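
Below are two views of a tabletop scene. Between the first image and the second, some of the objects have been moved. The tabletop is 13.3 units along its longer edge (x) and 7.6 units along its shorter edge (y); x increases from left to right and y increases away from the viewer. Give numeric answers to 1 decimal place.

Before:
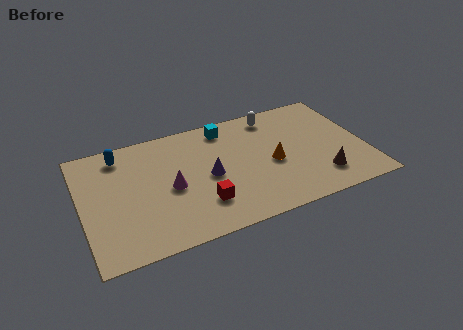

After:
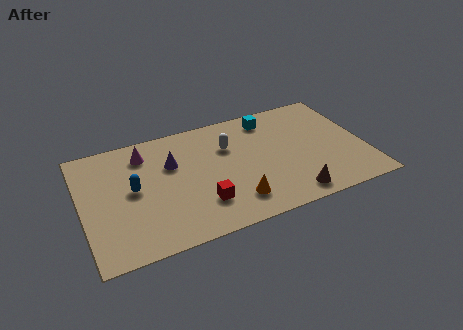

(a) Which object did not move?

the red cube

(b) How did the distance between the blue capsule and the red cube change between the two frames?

-2.0

They were about 5.6 units apart before and 3.6 after — 2.0 units closer together.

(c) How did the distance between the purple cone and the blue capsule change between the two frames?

-2.7

The distance was about 4.8 in the first image and 2.1 in the second, so they moved 2.7 units closer together.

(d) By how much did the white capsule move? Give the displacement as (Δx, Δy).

(-2.3, -1.3)

From the two frames, the white capsule sits at roughly (9.3, 6.5) before and (7.0, 5.2) after.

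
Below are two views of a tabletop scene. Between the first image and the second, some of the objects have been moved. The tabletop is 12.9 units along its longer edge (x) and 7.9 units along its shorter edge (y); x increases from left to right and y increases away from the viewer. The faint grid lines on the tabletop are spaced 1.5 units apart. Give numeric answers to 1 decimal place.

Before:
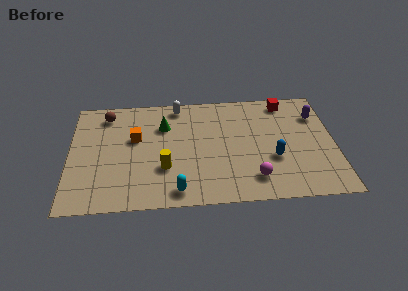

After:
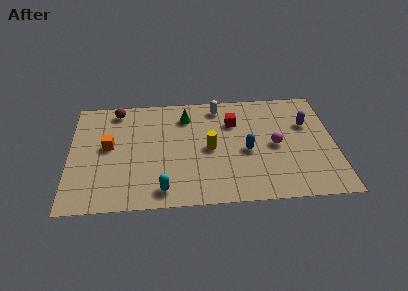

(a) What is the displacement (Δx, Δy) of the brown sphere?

(0.5, 0.3)

From the two frames, the brown sphere sits at roughly (1.8, 6.6) before and (2.3, 6.9) after.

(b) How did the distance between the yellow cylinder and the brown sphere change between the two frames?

+0.6

Before: roughly 4.9 units apart; after: 5.5. That's 0.6 units further apart.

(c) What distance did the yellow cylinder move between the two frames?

2.5

From (4.6, 2.6) to (6.8, 3.8), the yellow cylinder covered √(2.2² + 1.2²) ≈ 2.5 units.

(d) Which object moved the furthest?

the red cube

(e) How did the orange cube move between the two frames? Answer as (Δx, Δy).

(-1.3, -0.5)

From the two frames, the orange cube sits at roughly (3.2, 4.8) before and (1.9, 4.3) after.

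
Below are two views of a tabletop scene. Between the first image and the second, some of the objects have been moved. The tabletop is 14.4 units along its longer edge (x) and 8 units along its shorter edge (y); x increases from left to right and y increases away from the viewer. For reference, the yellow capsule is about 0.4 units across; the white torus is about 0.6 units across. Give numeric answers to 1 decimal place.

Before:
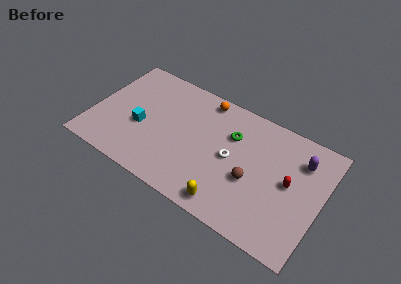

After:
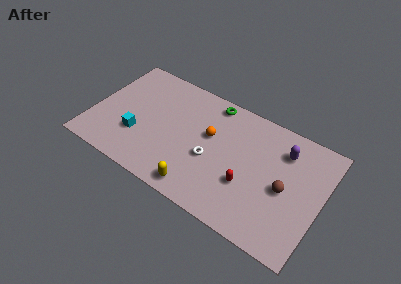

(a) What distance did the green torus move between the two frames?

2.2

The green torus moved from about (8.6, 5.5) to (7.1, 7.1), a distance of √(1.5² + 1.6²) ≈ 2.2.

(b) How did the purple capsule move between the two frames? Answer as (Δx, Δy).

(-1.1, 0.1)

From the two frames, the purple capsule sits at roughly (12.9, 6.0) before and (11.8, 6.1) after.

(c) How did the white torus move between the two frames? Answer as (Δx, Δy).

(-1.2, -0.7)

From the two frames, the white torus sits at roughly (8.8, 4.0) before and (7.6, 3.3) after.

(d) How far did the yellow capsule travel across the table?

1.9

The yellow capsule was near (9.1, 1.0) before and (7.2, 1.0) after, so it travelled √(1.9² + 0.0²) ≈ 1.9 units.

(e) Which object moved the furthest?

the red capsule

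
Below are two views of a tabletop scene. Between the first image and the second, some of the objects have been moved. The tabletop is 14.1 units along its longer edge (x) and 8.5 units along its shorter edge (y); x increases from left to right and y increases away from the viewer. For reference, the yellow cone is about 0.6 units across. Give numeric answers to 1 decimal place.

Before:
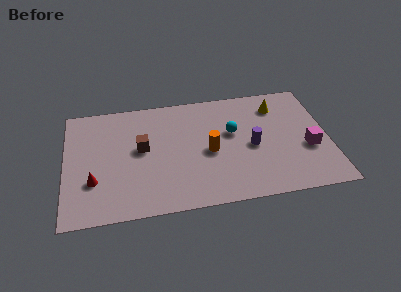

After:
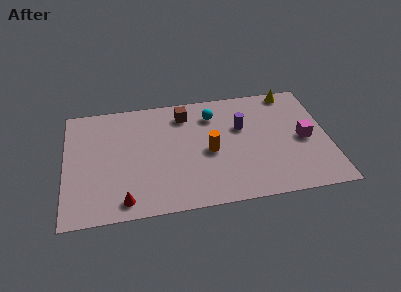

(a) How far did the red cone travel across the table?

2.3

From (1.5, 2.7) to (3.1, 1.1), the red cone covered √(1.6² + 1.6²) ≈ 2.3 units.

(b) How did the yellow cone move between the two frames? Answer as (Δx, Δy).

(0.8, 1.0)

From the two frames, the yellow cone sits at roughly (11.5, 6.7) before and (12.3, 7.7) after.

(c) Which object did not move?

the orange cylinder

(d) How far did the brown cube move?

3.3

From (4.1, 4.7) to (6.5, 6.9), the brown cube covered √(2.4² + 2.2²) ≈ 3.3 units.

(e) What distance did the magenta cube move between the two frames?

0.7

From (13.0, 3.3) to (12.8, 4.0), the magenta cube covered √(0.2² + 0.7²) ≈ 0.7 units.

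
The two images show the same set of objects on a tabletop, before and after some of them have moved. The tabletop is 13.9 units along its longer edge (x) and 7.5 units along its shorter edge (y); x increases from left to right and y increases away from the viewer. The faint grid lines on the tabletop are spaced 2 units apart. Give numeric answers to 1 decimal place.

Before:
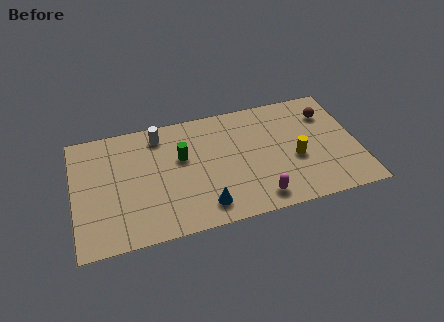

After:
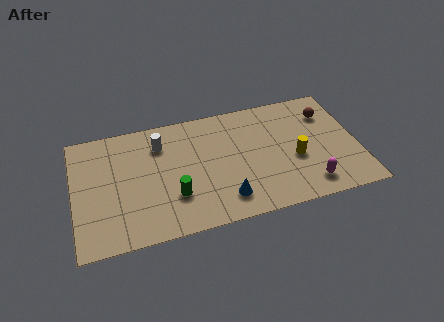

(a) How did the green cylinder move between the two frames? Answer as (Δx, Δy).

(-0.5, -2.3)

From the two frames, the green cylinder sits at roughly (5.3, 4.6) before and (4.8, 2.3) after.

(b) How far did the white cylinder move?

0.6

The white cylinder was near (4.3, 6.3) before and (4.3, 5.7) after, so it travelled √(0.0² + 0.6²) ≈ 0.6 units.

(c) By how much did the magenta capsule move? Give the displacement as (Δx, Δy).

(2.5, 0.2)

From the two frames, the magenta capsule sits at roughly (8.8, 1.1) before and (11.3, 1.3) after.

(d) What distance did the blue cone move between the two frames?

1.0

The blue cone moved from about (6.2, 1.3) to (7.2, 1.5), a distance of √(1.0² + 0.2²) ≈ 1.0.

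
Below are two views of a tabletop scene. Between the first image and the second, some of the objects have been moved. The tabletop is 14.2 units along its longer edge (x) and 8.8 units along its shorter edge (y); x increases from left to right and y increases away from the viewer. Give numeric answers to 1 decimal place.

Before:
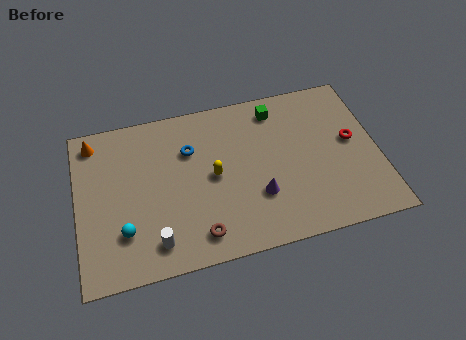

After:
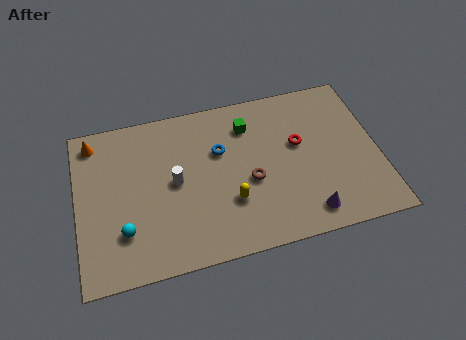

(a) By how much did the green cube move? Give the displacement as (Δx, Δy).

(-1.4, -0.6)

The green cube started near (9.6, 7.4) and ended near (8.2, 6.8).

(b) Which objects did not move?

the orange cone and the cyan sphere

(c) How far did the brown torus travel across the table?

3.5

The brown torus was near (5.5, 1.4) before and (8.1, 3.7) after, so it travelled √(2.6² + 2.3²) ≈ 3.5 units.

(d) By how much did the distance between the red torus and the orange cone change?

-2.5

Before: roughly 12.4 units apart; after: 9.9. That's 2.5 units closer together.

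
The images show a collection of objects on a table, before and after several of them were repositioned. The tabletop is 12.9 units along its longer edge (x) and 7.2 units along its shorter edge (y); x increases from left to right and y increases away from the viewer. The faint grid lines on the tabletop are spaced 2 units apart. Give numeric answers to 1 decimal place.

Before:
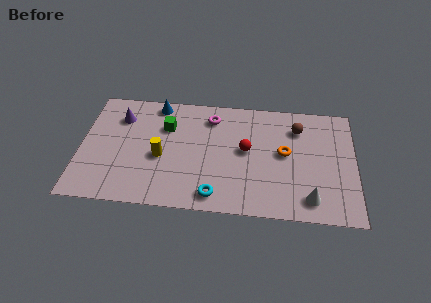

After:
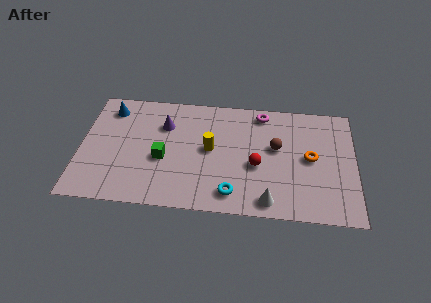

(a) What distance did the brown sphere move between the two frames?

1.6

The brown sphere was near (10.2, 5.5) before and (9.2, 4.2) after, so it travelled √(1.0² + 1.3²) ≈ 1.6 units.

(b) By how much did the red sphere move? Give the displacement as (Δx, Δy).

(0.5, -0.9)

From the two frames, the red sphere sits at roughly (7.8, 3.9) before and (8.3, 3.0) after.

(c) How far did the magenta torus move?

2.5

The magenta torus moved from about (6.1, 5.8) to (8.5, 6.3), a distance of √(2.4² + 0.5²) ≈ 2.5.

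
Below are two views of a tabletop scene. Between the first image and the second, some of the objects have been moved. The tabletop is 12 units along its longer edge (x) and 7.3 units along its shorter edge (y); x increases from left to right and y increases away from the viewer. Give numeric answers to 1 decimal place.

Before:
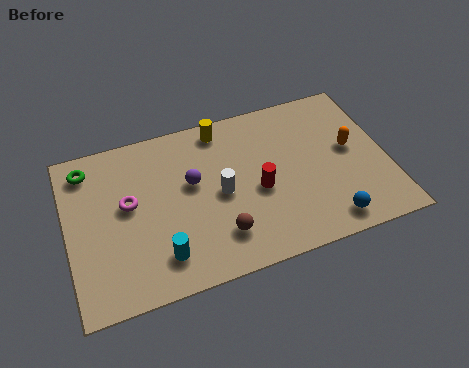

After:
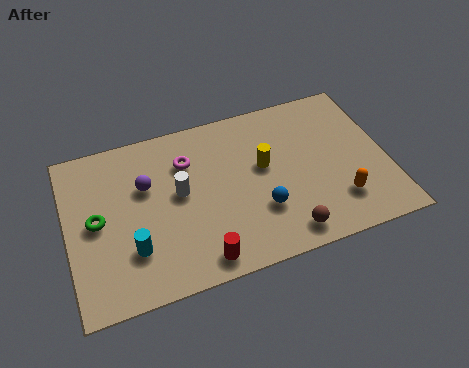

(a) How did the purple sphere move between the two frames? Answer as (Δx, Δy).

(-1.7, 0.4)

From the two frames, the purple sphere sits at roughly (4.7, 4.3) before and (3.0, 4.7) after.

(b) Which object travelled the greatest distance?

the red cylinder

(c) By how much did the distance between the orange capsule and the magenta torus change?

-2.0

The distance was about 8.4 in the first image and 6.4 in the second, so they moved 2.0 units closer together.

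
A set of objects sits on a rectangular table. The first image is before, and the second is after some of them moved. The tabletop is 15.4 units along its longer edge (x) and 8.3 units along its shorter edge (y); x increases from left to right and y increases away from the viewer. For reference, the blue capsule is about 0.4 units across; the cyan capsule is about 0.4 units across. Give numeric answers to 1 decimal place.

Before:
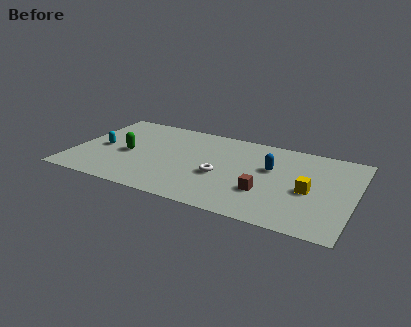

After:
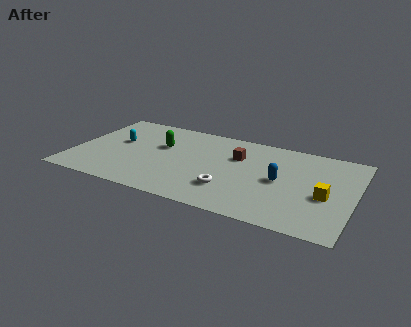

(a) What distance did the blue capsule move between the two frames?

1.2

The blue capsule was near (10.8, 5.1) before and (11.4, 4.1) after, so it travelled √(0.6² + 1.0²) ≈ 1.2 units.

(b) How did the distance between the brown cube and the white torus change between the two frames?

+0.7

They were about 2.6 units apart before and 3.3 after — 0.7 units further apart.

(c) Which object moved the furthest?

the brown cube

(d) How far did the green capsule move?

2.2

The green capsule moved from about (3.0, 3.8) to (4.7, 5.2), a distance of √(1.7² + 1.4²) ≈ 2.2.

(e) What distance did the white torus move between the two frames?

1.3

The white torus moved from about (8.2, 3.4) to (8.8, 2.3), a distance of √(0.6² + 1.1²) ≈ 1.3.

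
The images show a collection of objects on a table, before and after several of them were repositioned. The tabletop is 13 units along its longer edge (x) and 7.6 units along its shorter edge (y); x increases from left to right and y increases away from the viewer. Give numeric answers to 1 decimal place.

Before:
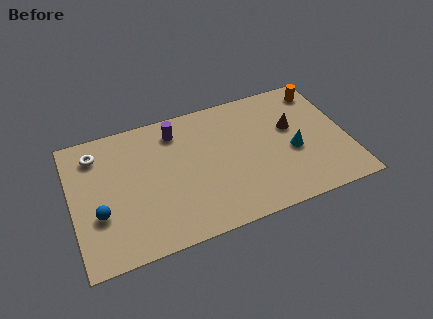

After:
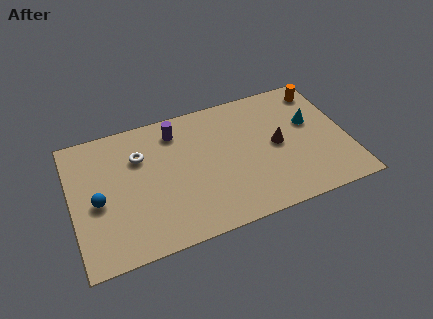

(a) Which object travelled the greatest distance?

the white torus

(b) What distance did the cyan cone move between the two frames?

1.7

The cyan cone moved from about (10.4, 3.2) to (11.4, 4.6), a distance of √(1.0² + 1.4²) ≈ 1.7.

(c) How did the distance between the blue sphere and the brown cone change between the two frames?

-1.0

The distance was about 9.5 in the first image and 8.5 in the second, so they moved 1.0 units closer together.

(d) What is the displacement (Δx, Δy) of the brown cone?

(-0.8, -0.8)

The brown cone was at about (10.5, 4.6) and moved to about (9.7, 3.8).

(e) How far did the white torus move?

2.2

The white torus moved from about (1.3, 6.1) to (3.3, 5.3), a distance of √(2.0² + 0.8²) ≈ 2.2.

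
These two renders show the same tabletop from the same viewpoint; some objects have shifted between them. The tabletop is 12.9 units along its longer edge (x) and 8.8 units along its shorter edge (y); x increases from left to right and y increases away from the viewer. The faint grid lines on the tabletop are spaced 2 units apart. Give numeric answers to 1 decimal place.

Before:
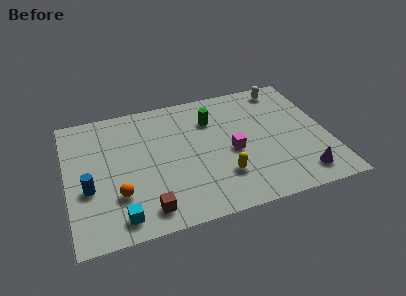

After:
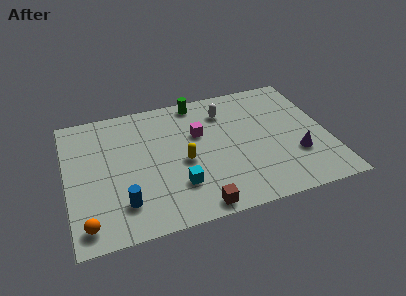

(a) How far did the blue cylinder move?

2.1

The blue cylinder moved from about (1.0, 3.4) to (2.6, 2.0), a distance of √(1.6² + 1.4²) ≈ 2.1.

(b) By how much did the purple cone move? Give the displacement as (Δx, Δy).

(-0.1, 1.4)

The purple cone started near (11.3, 1.4) and ended near (11.2, 2.8).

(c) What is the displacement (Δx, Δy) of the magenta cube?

(-1.5, 1.7)

From the two frames, the magenta cube sits at roughly (8.1, 3.9) before and (6.6, 5.6) after.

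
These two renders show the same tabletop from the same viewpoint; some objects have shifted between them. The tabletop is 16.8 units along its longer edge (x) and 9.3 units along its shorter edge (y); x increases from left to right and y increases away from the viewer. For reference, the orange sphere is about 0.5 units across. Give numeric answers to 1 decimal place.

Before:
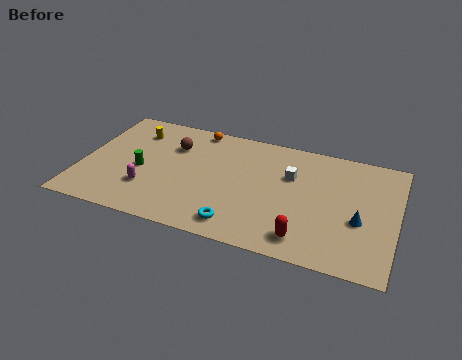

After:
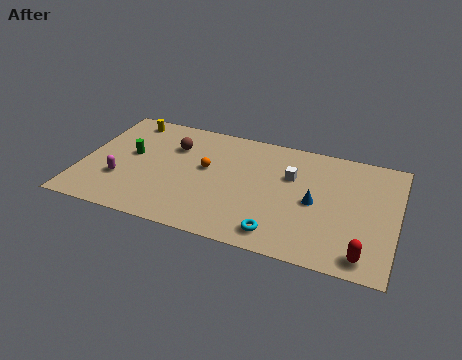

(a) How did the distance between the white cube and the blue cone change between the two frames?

-2.3

Before: roughly 4.5 units apart; after: 2.2. That's 2.3 units closer together.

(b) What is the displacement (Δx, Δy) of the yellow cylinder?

(-0.5, 0.9)

From the two frames, the yellow cylinder sits at roughly (2.5, 7.2) before and (2.0, 8.1) after.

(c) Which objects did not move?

the white cube and the brown sphere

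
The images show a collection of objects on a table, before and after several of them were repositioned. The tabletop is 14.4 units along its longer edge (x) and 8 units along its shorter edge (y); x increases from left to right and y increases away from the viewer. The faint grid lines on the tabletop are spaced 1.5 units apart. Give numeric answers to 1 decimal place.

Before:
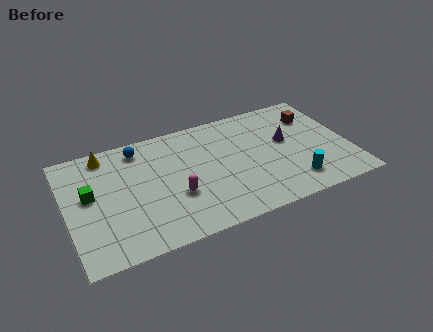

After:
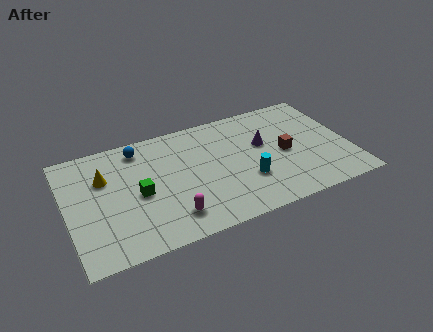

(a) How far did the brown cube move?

2.8

The brown cube moved from about (12.9, 5.9) to (11.1, 3.8), a distance of √(1.8² + 2.1²) ≈ 2.8.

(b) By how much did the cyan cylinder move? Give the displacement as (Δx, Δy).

(-2.3, 1.0)

From the two frames, the cyan cylinder sits at roughly (11.3, 1.6) before and (9.0, 2.6) after.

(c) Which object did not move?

the blue sphere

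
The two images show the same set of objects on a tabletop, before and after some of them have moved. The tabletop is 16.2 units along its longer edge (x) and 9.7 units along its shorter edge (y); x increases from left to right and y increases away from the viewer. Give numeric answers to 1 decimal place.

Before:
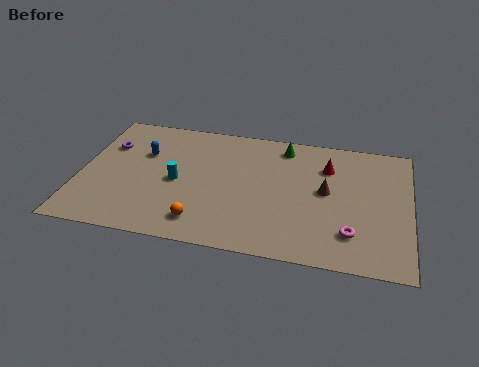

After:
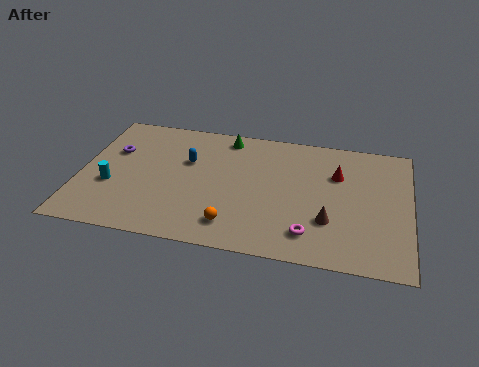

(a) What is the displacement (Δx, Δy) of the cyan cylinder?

(-3.2, -0.9)

The cyan cylinder started near (4.8, 4.5) and ended near (1.6, 3.6).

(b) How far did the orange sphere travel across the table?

1.5

The orange sphere was near (6.2, 1.7) before and (7.7, 1.8) after, so it travelled √(1.5² + 0.1²) ≈ 1.5 units.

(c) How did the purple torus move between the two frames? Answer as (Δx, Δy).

(0.3, -0.4)

The purple torus was at about (1.2, 6.7) and moved to about (1.5, 6.3).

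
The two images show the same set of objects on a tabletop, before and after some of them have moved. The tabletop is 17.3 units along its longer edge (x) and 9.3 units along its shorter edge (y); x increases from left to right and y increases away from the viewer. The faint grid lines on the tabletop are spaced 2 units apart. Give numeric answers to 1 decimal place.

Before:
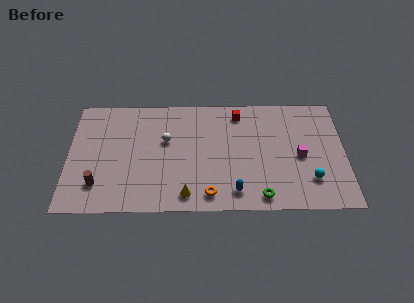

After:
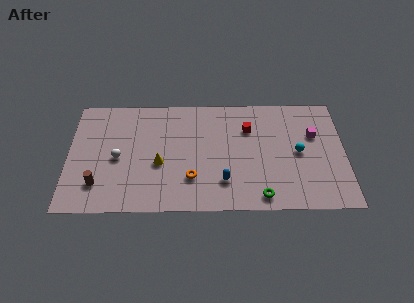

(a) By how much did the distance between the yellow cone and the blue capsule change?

+1.3

Before: roughly 3.0 units apart; after: 4.3. That's 1.3 units further apart.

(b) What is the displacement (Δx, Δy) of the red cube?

(0.6, -1.3)

From the two frames, the red cube sits at roughly (10.7, 7.9) before and (11.3, 6.6) after.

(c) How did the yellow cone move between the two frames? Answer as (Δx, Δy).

(-1.7, 2.5)

The yellow cone was at about (7.4, 1.3) and moved to about (5.7, 3.8).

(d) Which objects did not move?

the brown cylinder and the green torus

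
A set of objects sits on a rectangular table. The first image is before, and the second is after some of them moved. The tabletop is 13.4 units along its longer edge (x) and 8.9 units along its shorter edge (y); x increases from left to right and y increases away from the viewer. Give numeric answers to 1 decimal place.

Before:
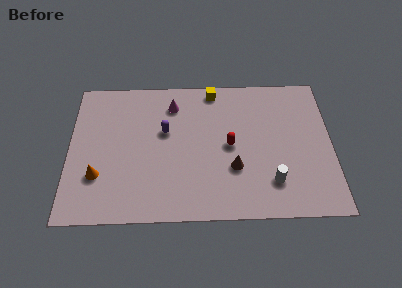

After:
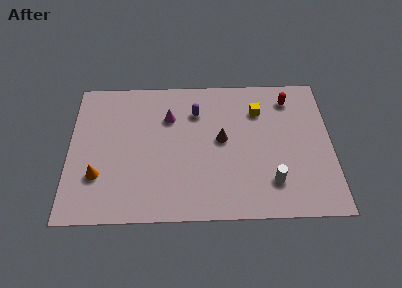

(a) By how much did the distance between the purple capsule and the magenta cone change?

-0.3

They were about 1.7 units apart before and 1.4 after — 0.3 units closer together.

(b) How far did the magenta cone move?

0.8

The magenta cone moved from about (5.3, 7.1) to (5.1, 6.3), a distance of √(0.2² + 0.8²) ≈ 0.8.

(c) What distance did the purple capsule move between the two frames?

2.0

The purple capsule was near (4.9, 5.4) before and (6.5, 6.6) after, so it travelled √(1.6² + 1.2²) ≈ 2.0 units.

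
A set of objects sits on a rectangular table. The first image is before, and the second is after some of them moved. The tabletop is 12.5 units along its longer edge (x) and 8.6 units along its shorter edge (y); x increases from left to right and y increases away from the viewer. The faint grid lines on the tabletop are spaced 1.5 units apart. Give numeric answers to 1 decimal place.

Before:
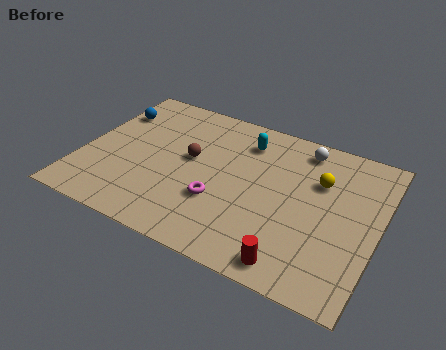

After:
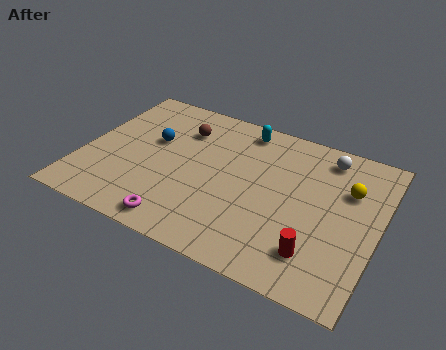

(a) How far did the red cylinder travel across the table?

1.2

The red cylinder was near (9.4, 1.0) before and (10.2, 1.9) after, so it travelled √(0.8² + 0.9²) ≈ 1.2 units.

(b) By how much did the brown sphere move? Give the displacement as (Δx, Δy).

(-0.6, 1.6)

The brown sphere started near (4.5, 4.8) and ended near (3.9, 6.4).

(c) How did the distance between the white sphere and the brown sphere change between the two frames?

+1.0

The distance was about 5.2 in the first image and 6.2 in the second, so they moved 1.0 units further apart.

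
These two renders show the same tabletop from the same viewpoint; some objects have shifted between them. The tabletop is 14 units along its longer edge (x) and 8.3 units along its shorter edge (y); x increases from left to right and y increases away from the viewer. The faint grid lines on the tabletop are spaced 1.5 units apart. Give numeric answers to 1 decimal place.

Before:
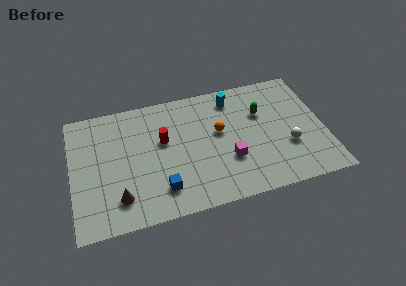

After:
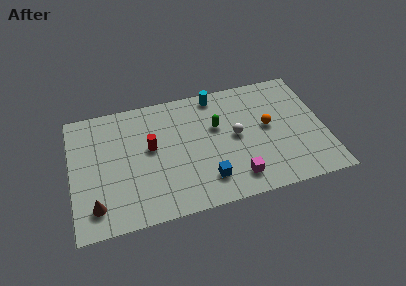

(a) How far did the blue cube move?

2.5

From (4.8, 1.8) to (7.3, 1.8), the blue cube covered √(2.5² + 0.0²) ≈ 2.5 units.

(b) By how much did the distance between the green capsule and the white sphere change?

-1.6

Before: roughly 2.9 units apart; after: 1.3. That's 1.6 units closer together.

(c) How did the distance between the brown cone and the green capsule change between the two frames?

-1.1

The distance was about 8.9 in the first image and 7.8 in the second, so they moved 1.1 units closer together.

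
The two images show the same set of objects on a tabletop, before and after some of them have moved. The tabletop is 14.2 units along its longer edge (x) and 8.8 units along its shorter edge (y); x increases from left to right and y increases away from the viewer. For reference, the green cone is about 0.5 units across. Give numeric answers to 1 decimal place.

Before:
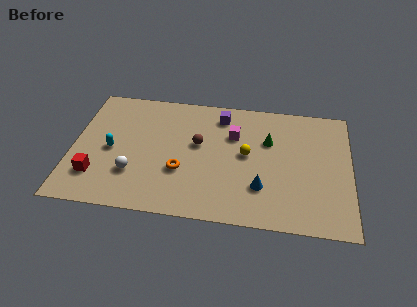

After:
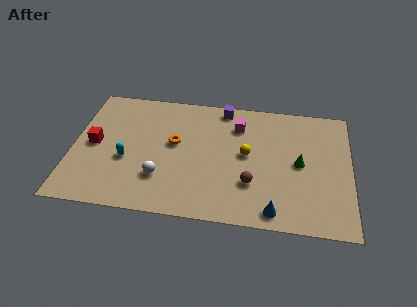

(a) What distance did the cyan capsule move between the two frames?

1.0

From (2.0, 4.1) to (2.8, 3.5), the cyan capsule covered √(0.8² + 0.6²) ≈ 1.0 units.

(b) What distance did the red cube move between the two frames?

2.2

From (1.3, 2.2) to (1.1, 4.4), the red cube covered √(0.2² + 2.2²) ≈ 2.2 units.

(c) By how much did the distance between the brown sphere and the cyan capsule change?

+1.9

Before: roughly 4.5 units apart; after: 6.4. That's 1.9 units further apart.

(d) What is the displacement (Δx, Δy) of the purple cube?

(0.1, 0.6)

The purple cube started near (7.5, 7.3) and ended near (7.6, 7.9).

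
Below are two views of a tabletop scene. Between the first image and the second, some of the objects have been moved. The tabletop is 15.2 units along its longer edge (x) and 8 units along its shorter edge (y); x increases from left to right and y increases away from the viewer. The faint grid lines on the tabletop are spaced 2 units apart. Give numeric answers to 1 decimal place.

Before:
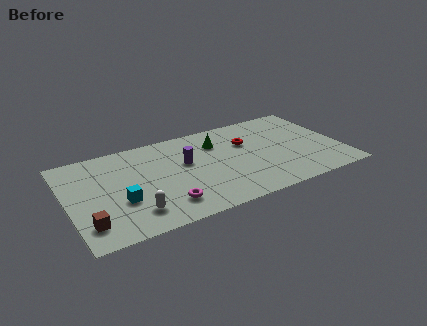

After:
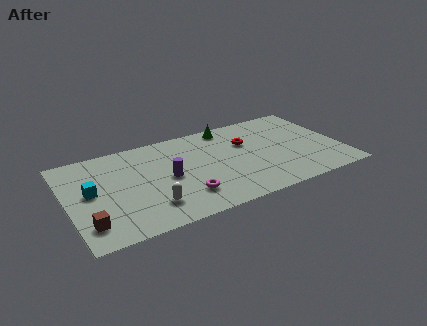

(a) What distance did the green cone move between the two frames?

1.4

From (8.5, 5.9) to (9.3, 7.1), the green cone covered √(0.8² + 1.2²) ≈ 1.4 units.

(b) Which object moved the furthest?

the cyan cube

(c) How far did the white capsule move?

0.9

The white capsule was near (3.4, 1.7) before and (4.3, 1.9) after, so it travelled √(0.9² + 0.2²) ≈ 0.9 units.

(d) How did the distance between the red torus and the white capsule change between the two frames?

-0.9

They were about 7.6 units apart before and 6.7 after — 0.9 units closer together.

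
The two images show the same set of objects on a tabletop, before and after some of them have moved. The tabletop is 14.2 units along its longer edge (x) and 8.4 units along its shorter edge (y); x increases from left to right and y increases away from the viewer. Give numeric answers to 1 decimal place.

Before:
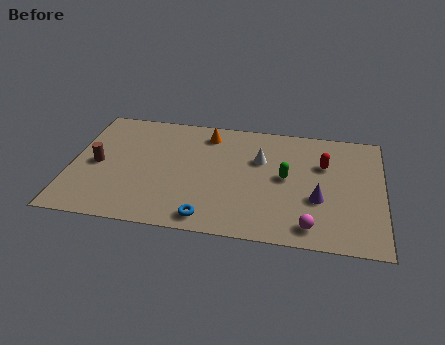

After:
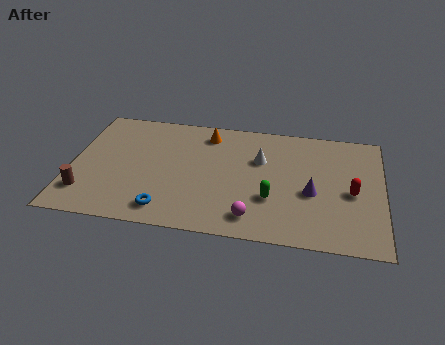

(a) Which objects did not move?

the white cone and the orange cone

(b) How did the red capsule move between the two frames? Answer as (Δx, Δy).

(1.3, -1.8)

The red capsule started near (11.5, 5.6) and ended near (12.8, 3.8).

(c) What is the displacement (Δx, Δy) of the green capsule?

(-0.6, -1.6)

The green capsule started near (9.8, 4.4) and ended near (9.2, 2.8).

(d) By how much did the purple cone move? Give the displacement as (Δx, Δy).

(-0.3, 0.4)

The purple cone started near (11.3, 3.1) and ended near (11.0, 3.5).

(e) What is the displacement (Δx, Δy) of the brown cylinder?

(-0.4, -2.1)

The brown cylinder started near (1.2, 4.0) and ended near (0.8, 1.9).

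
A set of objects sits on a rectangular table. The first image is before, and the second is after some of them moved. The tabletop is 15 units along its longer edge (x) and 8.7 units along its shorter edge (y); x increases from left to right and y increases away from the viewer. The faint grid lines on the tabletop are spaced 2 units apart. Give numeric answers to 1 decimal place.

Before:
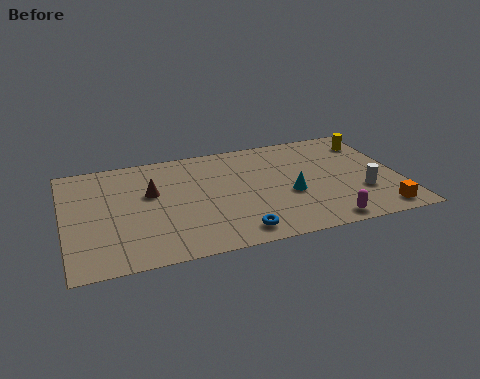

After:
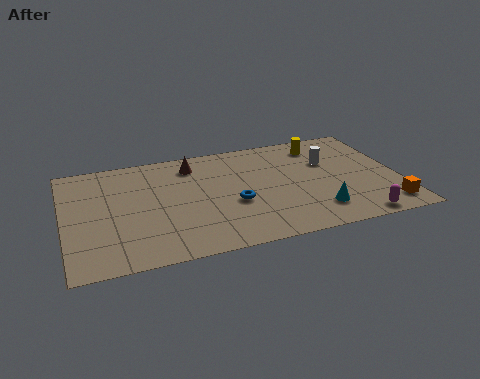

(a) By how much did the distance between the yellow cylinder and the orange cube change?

+0.5

They were about 5.8 units apart before and 6.3 after — 0.5 units further apart.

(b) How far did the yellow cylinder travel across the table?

2.3

The yellow cylinder moved from about (14.1, 6.9) to (11.8, 7.2), a distance of √(2.3² + 0.3²) ≈ 2.3.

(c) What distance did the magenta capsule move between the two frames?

1.5

From (11.3, 0.9) to (12.8, 0.8), the magenta capsule covered √(1.5² + 0.1²) ≈ 1.5 units.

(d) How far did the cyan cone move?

1.9

From (10.0, 3.5) to (11.1, 1.9), the cyan cone covered √(1.1² + 1.6²) ≈ 1.9 units.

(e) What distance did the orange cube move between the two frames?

0.5

The orange cube moved from about (13.8, 1.1) to (14.2, 1.4), a distance of √(0.4² + 0.3²) ≈ 0.5.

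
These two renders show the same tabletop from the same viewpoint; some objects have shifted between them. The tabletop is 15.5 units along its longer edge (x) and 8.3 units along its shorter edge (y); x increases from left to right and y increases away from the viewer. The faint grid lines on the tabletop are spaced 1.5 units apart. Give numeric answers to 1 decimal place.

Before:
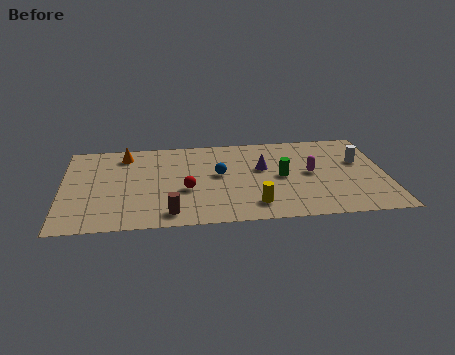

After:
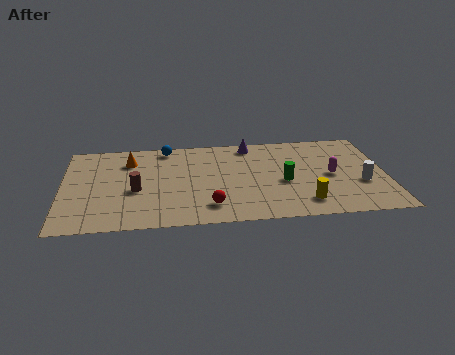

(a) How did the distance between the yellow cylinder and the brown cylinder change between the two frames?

+4.2

The distance was about 4.0 in the first image and 8.2 in the second, so they moved 4.2 units further apart.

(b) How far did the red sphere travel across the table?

1.9

The red sphere was near (5.9, 3.3) before and (7.0, 1.7) after, so it travelled √(1.1² + 1.6²) ≈ 1.9 units.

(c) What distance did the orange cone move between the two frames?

0.6

The orange cone was near (3.0, 6.9) before and (3.2, 6.3) after, so it travelled √(0.2² + 0.6²) ≈ 0.6 units.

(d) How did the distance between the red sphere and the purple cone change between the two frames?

+1.9

They were about 4.1 units apart before and 6.0 after — 1.9 units further apart.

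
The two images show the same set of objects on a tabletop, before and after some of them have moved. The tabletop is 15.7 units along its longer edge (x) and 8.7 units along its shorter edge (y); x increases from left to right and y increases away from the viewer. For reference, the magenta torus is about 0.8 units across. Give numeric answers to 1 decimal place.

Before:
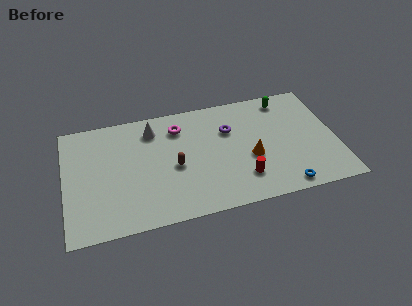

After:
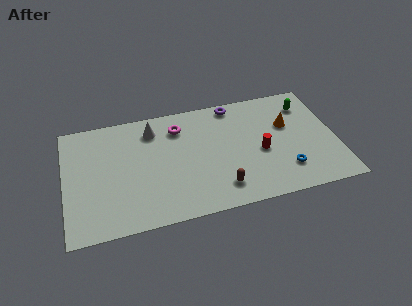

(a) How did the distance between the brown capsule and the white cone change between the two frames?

+3.1

Before: roughly 3.3 units apart; after: 6.4. That's 3.1 units further apart.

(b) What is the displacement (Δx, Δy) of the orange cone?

(2.3, 2.0)

The orange cone started near (10.7, 3.5) and ended near (13.0, 5.5).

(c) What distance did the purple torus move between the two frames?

1.9

From (9.6, 5.9) to (10.0, 7.8), the purple torus covered √(0.4² + 1.9²) ≈ 1.9 units.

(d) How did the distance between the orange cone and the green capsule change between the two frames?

-2.8

Before: roughly 4.6 units apart; after: 1.8. That's 2.8 units closer together.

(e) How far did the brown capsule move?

3.3

The brown capsule moved from about (6.3, 3.9) to (8.8, 1.7), a distance of √(2.5² + 2.2²) ≈ 3.3.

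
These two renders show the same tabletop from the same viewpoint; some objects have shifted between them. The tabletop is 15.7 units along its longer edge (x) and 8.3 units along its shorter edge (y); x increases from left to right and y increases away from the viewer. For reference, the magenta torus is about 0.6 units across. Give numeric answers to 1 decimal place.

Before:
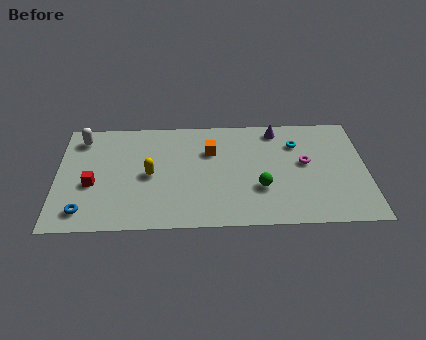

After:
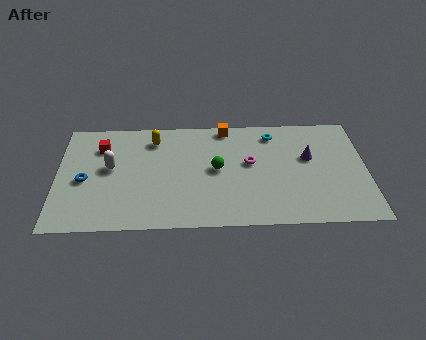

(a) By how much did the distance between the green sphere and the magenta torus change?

-1.2

They were about 2.9 units apart before and 1.7 after — 1.2 units closer together.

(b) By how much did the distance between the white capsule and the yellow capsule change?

-1.5

They were about 4.5 units apart before and 3.0 after — 1.5 units closer together.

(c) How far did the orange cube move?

2.0

The orange cube was near (7.8, 5.7) before and (8.6, 7.5) after, so it travelled √(0.8² + 1.8²) ≈ 2.0 units.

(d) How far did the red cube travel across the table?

2.8

From (1.8, 3.4) to (2.2, 6.2), the red cube covered √(0.4² + 2.8²) ≈ 2.8 units.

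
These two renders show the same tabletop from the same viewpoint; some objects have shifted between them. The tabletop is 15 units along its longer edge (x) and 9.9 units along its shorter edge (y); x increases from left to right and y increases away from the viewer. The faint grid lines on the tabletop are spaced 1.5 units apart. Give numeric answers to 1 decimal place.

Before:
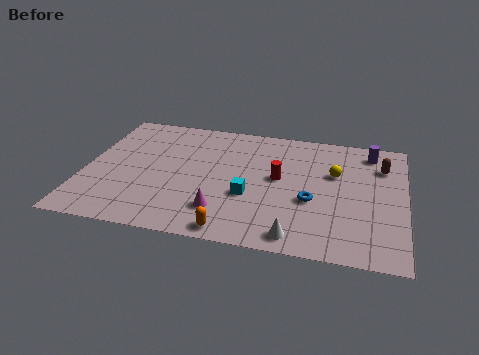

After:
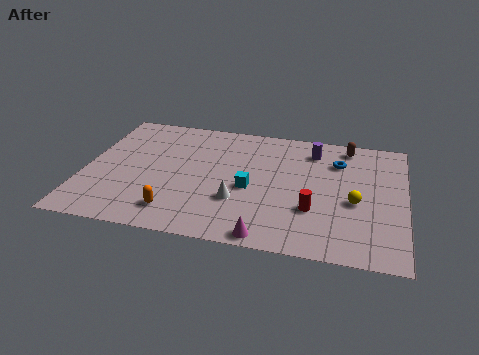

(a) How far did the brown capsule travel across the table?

2.2

The brown capsule moved from about (13.9, 7.3) to (12.2, 8.7), a distance of √(1.7² + 1.4²) ≈ 2.2.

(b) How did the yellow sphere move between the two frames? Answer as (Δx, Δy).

(1.0, -2.1)

From the two frames, the yellow sphere sits at roughly (11.7, 6.3) before and (12.7, 4.2) after.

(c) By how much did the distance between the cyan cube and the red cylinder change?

+1.1

Before: roughly 2.1 units apart; after: 3.2. That's 1.1 units further apart.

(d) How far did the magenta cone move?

2.7

The magenta cone was near (6.6, 2.3) before and (8.8, 0.8) after, so it travelled √(2.2² + 1.5²) ≈ 2.7 units.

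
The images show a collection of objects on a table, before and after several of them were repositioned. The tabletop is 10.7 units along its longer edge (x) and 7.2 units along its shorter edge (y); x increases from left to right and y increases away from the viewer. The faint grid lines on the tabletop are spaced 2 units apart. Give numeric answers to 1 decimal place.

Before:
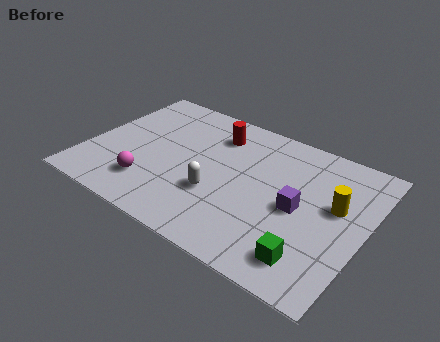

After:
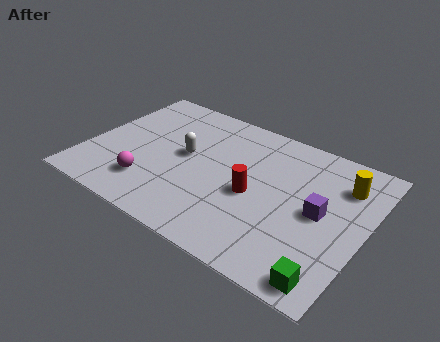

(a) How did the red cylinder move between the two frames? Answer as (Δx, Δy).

(1.9, -2.4)

From the two frames, the red cylinder sits at roughly (4.6, 5.6) before and (6.5, 3.2) after.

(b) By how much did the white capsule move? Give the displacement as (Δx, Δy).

(-1.5, 1.4)

The white capsule started near (5.2, 2.5) and ended near (3.7, 3.9).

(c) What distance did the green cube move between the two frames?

0.9

From (9.0, 1.3) to (9.8, 0.8), the green cube covered √(0.8² + 0.5²) ≈ 0.9 units.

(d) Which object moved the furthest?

the red cylinder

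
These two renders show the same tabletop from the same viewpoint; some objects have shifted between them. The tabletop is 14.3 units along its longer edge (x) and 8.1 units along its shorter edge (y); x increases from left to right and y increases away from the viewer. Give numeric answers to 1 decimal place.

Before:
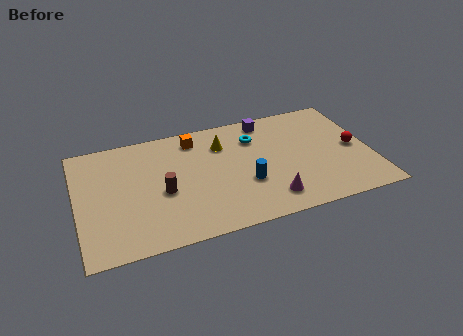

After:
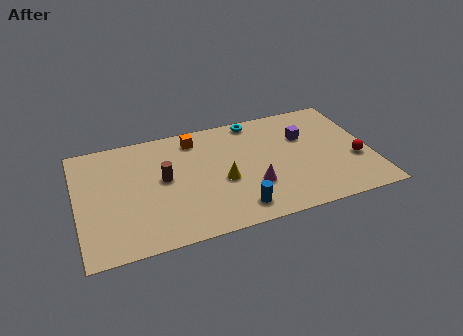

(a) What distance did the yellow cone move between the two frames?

2.6

From (7.2, 6.0) to (7.0, 3.4), the yellow cone covered √(0.2² + 2.6²) ≈ 2.6 units.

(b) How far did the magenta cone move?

1.3

The magenta cone was near (9.1, 1.5) before and (8.4, 2.6) after, so it travelled √(0.7² + 1.1²) ≈ 1.3 units.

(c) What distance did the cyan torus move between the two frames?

1.3

The cyan torus moved from about (8.8, 6.0) to (8.9, 7.3), a distance of √(0.1² + 1.3²) ≈ 1.3.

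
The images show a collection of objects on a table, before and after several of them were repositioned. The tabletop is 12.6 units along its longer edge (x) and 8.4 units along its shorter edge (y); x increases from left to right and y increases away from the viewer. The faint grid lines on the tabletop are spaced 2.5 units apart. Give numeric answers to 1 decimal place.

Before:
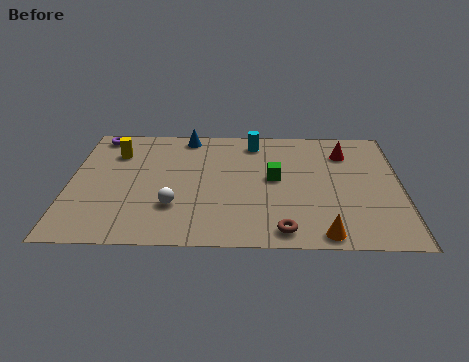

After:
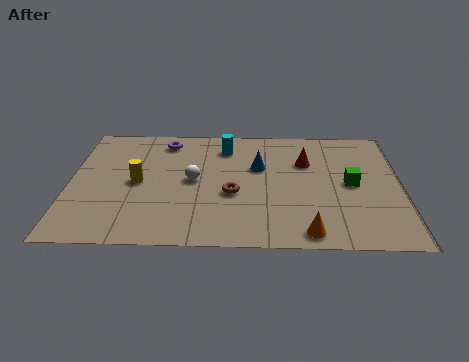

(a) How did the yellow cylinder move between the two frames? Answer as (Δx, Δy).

(0.9, -2.1)

From the two frames, the yellow cylinder sits at roughly (1.7, 6.2) before and (2.6, 4.1) after.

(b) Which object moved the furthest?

the blue cone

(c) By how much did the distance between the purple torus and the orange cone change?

-2.7

Before: roughly 10.9 units apart; after: 8.2. That's 2.7 units closer together.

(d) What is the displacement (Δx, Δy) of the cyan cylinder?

(-1.1, -0.4)

The cyan cylinder started near (7.0, 7.1) and ended near (5.9, 6.7).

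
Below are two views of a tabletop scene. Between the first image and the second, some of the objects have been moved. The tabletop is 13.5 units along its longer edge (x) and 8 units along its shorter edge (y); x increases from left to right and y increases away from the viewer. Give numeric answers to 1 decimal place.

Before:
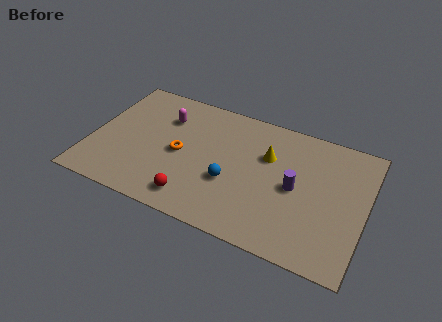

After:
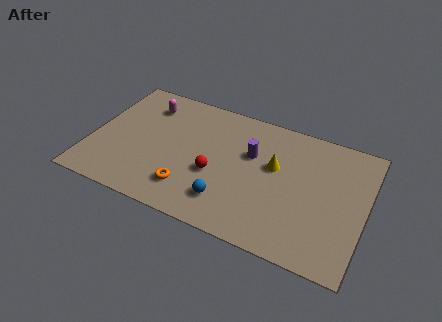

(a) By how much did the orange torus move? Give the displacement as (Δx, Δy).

(0.7, -2.0)

The orange torus was at about (4.4, 3.8) and moved to about (5.1, 1.8).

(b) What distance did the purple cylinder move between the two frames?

2.6

The purple cylinder moved from about (10.1, 3.9) to (7.8, 5.1), a distance of √(2.3² + 1.2²) ≈ 2.6.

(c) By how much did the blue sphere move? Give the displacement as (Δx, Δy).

(0.0, -1.2)

The blue sphere was at about (7.0, 3.0) and moved to about (7.0, 1.8).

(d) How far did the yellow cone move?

0.6

From (8.6, 5.3) to (9.0, 4.8), the yellow cone covered √(0.4² + 0.5²) ≈ 0.6 units.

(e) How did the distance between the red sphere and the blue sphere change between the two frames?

-0.7

Before: roughly 2.3 units apart; after: 1.6. That's 0.7 units closer together.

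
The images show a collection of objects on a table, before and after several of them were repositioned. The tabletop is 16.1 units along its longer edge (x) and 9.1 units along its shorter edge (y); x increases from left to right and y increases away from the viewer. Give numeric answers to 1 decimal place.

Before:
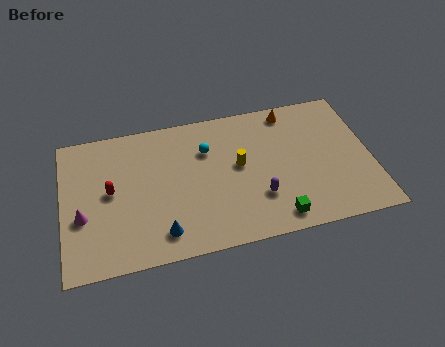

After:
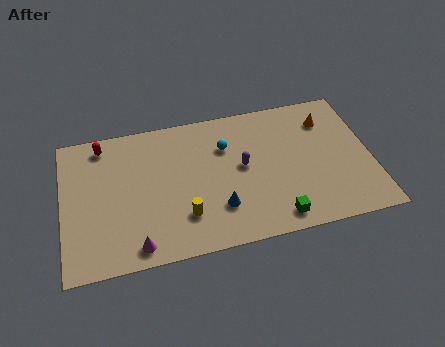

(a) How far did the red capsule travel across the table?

3.1

From (2.5, 4.8) to (2.2, 7.9), the red capsule covered √(0.3² + 3.1²) ≈ 3.1 units.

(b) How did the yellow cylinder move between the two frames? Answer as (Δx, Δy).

(-3.0, -2.6)

From the two frames, the yellow cylinder sits at roughly (9.2, 5.0) before and (6.2, 2.4) after.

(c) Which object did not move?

the green cube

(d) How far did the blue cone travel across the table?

3.1

The blue cone moved from about (5.0, 1.6) to (8.0, 2.5), a distance of √(3.0² + 0.9²) ≈ 3.1.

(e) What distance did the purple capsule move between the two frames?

2.3

The purple capsule moved from about (10.1, 2.7) to (9.4, 4.9), a distance of √(0.7² + 2.2²) ≈ 2.3.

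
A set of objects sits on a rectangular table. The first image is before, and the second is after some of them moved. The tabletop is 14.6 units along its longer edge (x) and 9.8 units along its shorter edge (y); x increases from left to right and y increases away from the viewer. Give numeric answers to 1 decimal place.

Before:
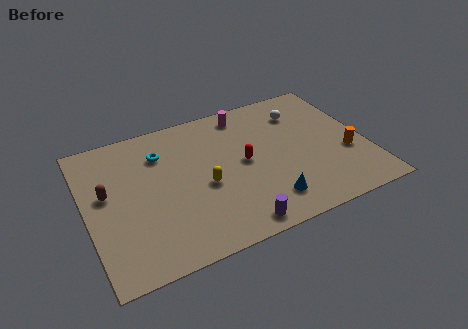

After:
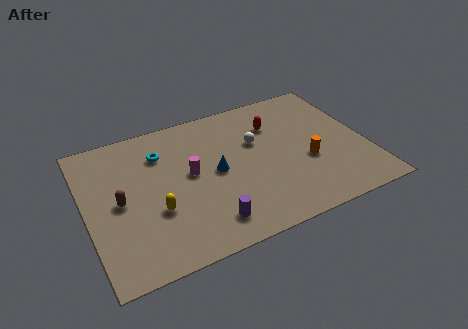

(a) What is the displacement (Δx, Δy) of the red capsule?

(1.9, 2.1)

The red capsule started near (8.2, 5.0) and ended near (10.1, 7.1).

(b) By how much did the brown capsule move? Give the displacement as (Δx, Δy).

(0.6, -0.8)

The brown capsule started near (1.1, 5.6) and ended near (1.7, 4.8).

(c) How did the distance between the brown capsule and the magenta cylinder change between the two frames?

-4.4

Before: roughly 8.1 units apart; after: 3.7. That's 4.4 units closer together.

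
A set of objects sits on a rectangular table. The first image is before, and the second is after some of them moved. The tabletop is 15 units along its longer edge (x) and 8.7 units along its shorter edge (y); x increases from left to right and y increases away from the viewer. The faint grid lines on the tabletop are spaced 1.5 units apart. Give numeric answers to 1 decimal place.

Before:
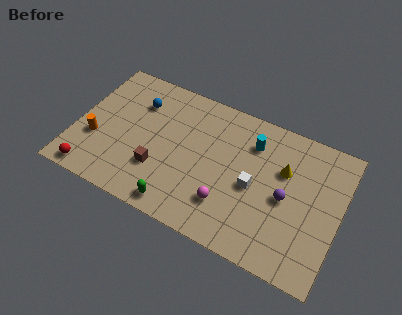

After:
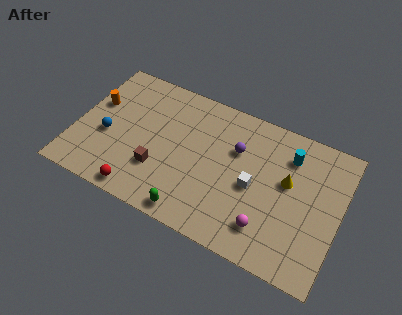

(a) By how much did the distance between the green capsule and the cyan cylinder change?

+0.9

They were about 6.6 units apart before and 7.5 after — 0.9 units further apart.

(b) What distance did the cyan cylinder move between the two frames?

2.1

The cyan cylinder moved from about (9.8, 6.6) to (11.9, 6.7), a distance of √(2.1² + 0.1²) ≈ 2.1.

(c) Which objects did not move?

the white cube and the brown cube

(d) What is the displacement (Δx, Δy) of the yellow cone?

(0.3, -0.6)

The yellow cone was at about (11.7, 5.7) and moved to about (12.0, 5.1).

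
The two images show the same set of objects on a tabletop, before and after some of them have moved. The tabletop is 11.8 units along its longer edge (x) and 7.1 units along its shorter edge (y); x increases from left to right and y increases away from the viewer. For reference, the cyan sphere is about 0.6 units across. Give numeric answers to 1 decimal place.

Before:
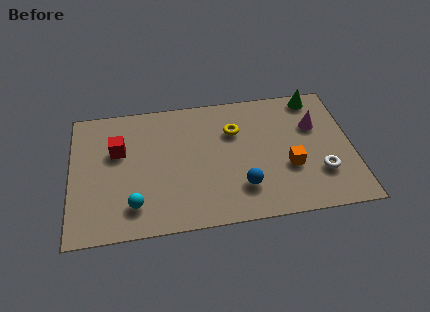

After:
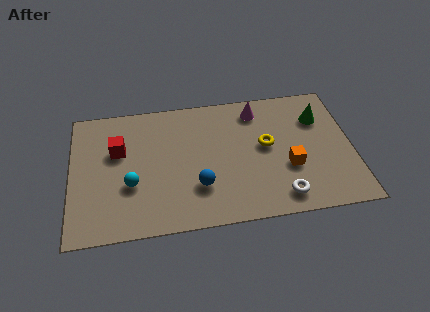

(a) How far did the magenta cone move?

2.7

The magenta cone moved from about (10.3, 4.7) to (7.9, 5.9), a distance of √(2.4² + 1.2²) ≈ 2.7.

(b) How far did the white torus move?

2.0

The white torus was near (10.4, 2.1) before and (8.7, 1.1) after, so it travelled √(1.7² + 1.0²) ≈ 2.0 units.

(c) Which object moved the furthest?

the magenta cone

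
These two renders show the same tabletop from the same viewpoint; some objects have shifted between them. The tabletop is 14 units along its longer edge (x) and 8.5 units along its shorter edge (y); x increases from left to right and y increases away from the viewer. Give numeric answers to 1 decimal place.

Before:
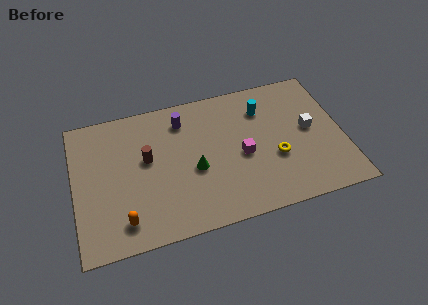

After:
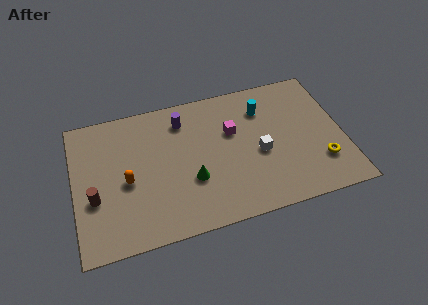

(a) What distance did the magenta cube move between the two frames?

1.6

The magenta cube was near (8.7, 3.8) before and (8.3, 5.4) after, so it travelled √(0.4² + 1.6²) ≈ 1.6 units.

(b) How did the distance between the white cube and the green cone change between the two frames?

-2.5

Before: roughly 6.2 units apart; after: 3.7. That's 2.5 units closer together.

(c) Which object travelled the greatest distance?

the brown cylinder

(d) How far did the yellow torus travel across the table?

2.5

From (10.4, 3.2) to (12.7, 2.3), the yellow torus covered √(2.3² + 0.9²) ≈ 2.5 units.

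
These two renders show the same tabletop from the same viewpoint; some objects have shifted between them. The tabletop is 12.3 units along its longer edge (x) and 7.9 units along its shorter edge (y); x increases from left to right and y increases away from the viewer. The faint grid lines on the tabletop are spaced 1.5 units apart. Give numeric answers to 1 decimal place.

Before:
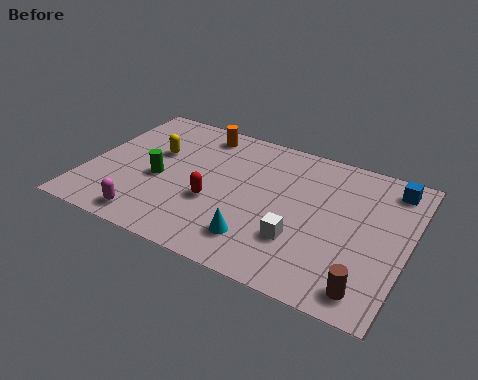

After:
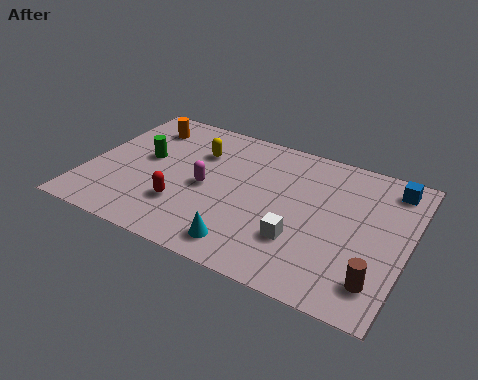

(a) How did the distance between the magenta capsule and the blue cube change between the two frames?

-2.9

The distance was about 10.3 in the first image and 7.4 in the second, so they moved 2.9 units closer together.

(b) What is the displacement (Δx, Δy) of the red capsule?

(-1.1, -0.7)

From the two frames, the red capsule sits at roughly (5.0, 3.0) before and (3.9, 2.3) after.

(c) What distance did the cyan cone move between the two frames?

0.6

From (6.9, 1.7) to (6.5, 1.2), the cyan cone covered √(0.4² + 0.5²) ≈ 0.6 units.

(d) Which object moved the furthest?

the magenta capsule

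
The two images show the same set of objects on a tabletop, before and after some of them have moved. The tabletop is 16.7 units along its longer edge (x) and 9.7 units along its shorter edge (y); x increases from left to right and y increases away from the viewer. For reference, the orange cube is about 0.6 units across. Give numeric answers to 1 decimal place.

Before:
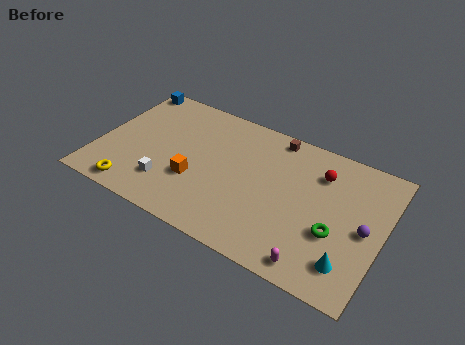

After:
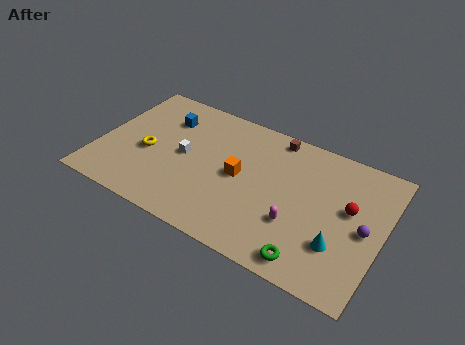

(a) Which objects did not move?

the brown cube and the purple sphere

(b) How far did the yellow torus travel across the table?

3.1

The yellow torus moved from about (2.6, 1.1) to (2.9, 4.2), a distance of √(0.3² + 3.1²) ≈ 3.1.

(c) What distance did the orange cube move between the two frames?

2.8

The orange cube moved from about (5.9, 3.4) to (8.3, 4.9), a distance of √(2.4² + 1.5²) ≈ 2.8.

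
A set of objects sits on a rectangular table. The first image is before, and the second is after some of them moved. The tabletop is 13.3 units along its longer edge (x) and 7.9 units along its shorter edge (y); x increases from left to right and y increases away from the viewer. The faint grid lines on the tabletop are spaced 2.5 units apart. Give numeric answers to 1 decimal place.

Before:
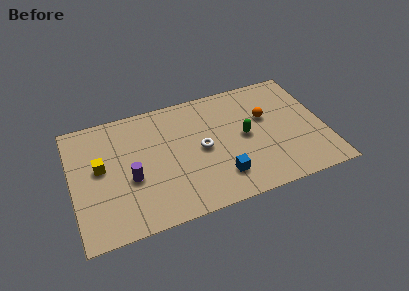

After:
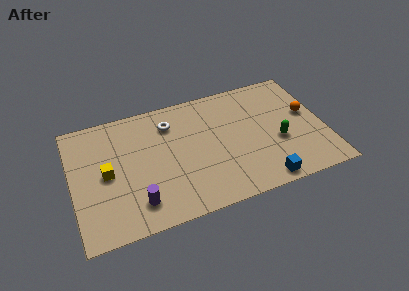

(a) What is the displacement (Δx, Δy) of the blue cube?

(2.1, -1.0)

The blue cube was at about (7.6, 1.8) and moved to about (9.7, 0.8).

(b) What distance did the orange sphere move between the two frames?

2.2

From (10.3, 4.9) to (12.5, 4.5), the orange sphere covered √(2.2² + 0.4²) ≈ 2.2 units.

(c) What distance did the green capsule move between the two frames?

1.9

The green capsule moved from about (9.1, 4.0) to (10.8, 3.1), a distance of √(1.7² + 0.9²) ≈ 1.9.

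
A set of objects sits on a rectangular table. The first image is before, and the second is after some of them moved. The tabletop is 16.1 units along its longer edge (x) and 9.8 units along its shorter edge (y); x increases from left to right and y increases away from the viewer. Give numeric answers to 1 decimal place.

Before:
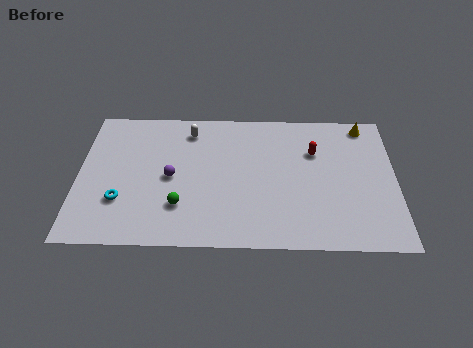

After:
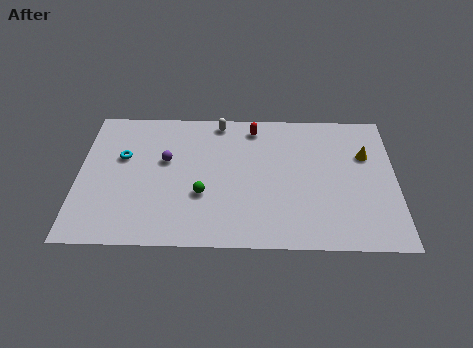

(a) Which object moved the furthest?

the red capsule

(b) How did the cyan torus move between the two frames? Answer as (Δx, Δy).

(0.0, 3.1)

The cyan torus was at about (2.2, 3.0) and moved to about (2.2, 6.1).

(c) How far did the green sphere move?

1.4

From (5.2, 2.7) to (6.3, 3.5), the green sphere covered √(1.1² + 0.8²) ≈ 1.4 units.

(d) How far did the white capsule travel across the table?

1.7

The white capsule was near (5.6, 8.1) before and (7.1, 8.8) after, so it travelled √(1.5² + 0.7²) ≈ 1.7 units.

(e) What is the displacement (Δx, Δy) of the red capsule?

(-3.1, 1.7)

From the two frames, the red capsule sits at roughly (12.0, 6.7) before and (8.9, 8.4) after.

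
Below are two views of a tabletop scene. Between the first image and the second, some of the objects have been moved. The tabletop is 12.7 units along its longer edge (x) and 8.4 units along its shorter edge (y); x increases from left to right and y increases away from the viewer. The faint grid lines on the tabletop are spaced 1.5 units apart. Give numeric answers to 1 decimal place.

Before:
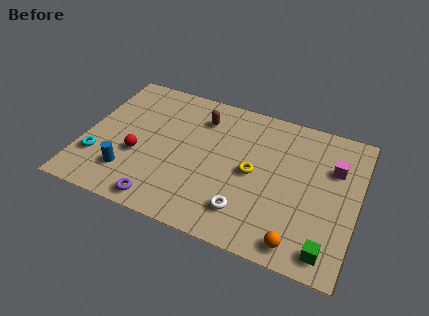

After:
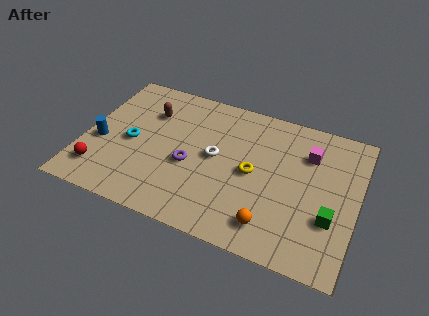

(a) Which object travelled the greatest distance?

the white torus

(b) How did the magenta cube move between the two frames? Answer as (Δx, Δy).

(-1.2, 0.4)

The magenta cube started near (11.5, 5.7) and ended near (10.3, 6.1).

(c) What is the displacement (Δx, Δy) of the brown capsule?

(-2.4, -0.5)

From the two frames, the brown capsule sits at roughly (5.2, 6.5) before and (2.8, 6.0) after.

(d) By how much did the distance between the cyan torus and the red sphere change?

+0.5

They were about 2.0 units apart before and 2.5 after — 0.5 units further apart.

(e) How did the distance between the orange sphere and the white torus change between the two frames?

+1.5

Before: roughly 2.6 units apart; after: 4.1. That's 1.5 units further apart.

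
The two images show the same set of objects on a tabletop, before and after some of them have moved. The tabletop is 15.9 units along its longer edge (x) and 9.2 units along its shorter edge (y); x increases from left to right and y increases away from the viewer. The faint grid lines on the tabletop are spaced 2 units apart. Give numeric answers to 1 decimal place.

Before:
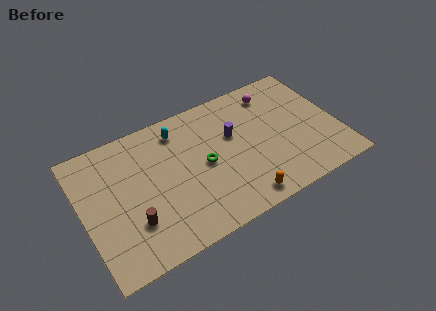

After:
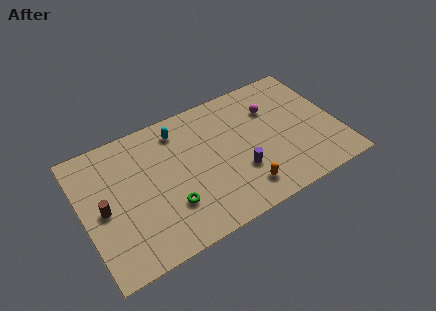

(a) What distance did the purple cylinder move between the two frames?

2.7

The purple cylinder moved from about (9.5, 5.7) to (9.5, 3.0), a distance of √(0.0² + 2.7²) ≈ 2.7.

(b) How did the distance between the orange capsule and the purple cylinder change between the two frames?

-3.3

They were about 4.6 units apart before and 1.3 after — 3.3 units closer together.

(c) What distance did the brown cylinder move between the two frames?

2.3

The brown cylinder moved from about (2.8, 2.7) to (1.2, 4.4), a distance of √(1.6² + 1.7²) ≈ 2.3.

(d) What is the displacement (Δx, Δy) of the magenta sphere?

(-0.3, -1.1)

The magenta sphere started near (12.4, 7.6) and ended near (12.1, 6.5).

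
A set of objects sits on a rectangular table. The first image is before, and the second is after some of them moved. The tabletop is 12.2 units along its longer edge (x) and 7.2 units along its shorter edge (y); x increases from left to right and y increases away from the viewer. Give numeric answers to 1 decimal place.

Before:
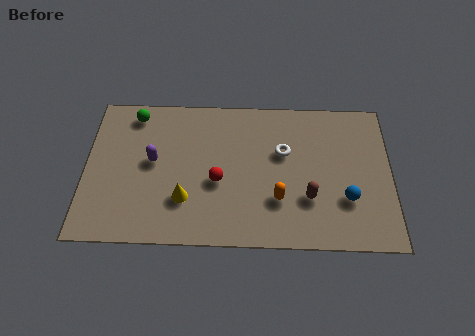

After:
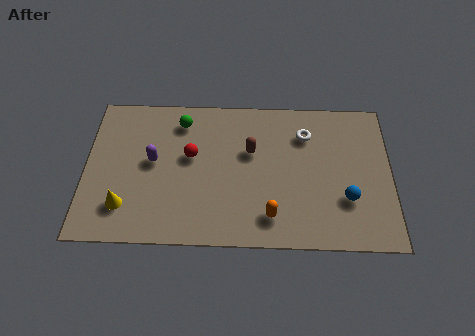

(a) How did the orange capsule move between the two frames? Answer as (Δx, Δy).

(-0.3, -0.8)

The orange capsule started near (7.7, 2.2) and ended near (7.4, 1.4).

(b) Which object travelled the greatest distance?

the brown capsule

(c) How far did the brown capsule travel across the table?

3.2

The brown capsule moved from about (8.9, 2.3) to (6.6, 4.5), a distance of √(2.3² + 2.2²) ≈ 3.2.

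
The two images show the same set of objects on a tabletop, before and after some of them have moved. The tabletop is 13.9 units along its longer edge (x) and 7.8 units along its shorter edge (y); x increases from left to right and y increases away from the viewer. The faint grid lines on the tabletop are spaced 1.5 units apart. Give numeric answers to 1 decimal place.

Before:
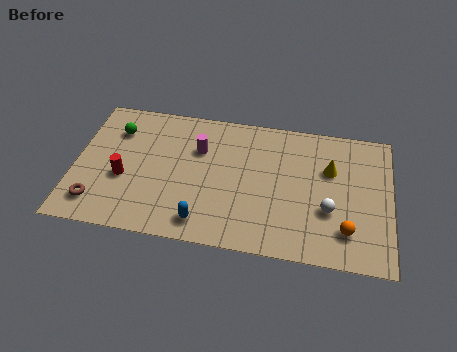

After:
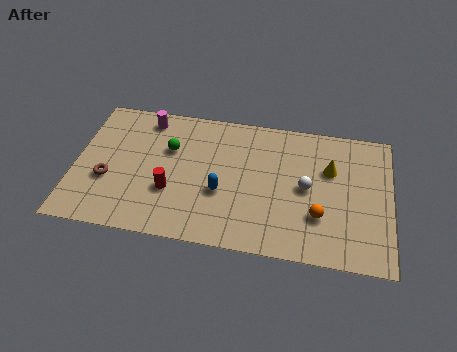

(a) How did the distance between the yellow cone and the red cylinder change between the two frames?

-1.9

The distance was about 9.2 in the first image and 7.3 in the second, so they moved 1.9 units closer together.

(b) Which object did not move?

the yellow cone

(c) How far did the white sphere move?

1.5

The white sphere moved from about (11.2, 2.8) to (10.2, 3.9), a distance of √(1.0² + 1.1²) ≈ 1.5.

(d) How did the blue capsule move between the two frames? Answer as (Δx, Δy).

(0.7, 1.8)

From the two frames, the blue capsule sits at roughly (5.8, 1.2) before and (6.5, 3.0) after.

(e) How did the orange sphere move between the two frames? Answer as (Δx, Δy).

(-1.2, 0.6)

The orange sphere was at about (12.0, 1.8) and moved to about (10.8, 2.4).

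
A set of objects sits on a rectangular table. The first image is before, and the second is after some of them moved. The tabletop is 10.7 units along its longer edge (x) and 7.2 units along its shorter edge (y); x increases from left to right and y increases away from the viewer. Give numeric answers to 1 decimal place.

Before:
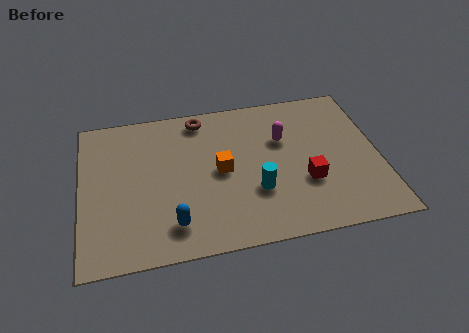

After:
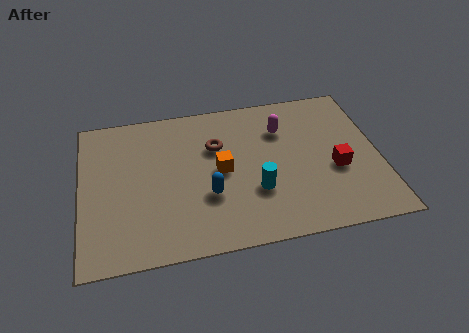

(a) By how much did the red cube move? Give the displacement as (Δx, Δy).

(1.1, 0.4)

From the two frames, the red cube sits at roughly (8.0, 2.5) before and (9.1, 2.9) after.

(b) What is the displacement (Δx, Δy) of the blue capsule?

(1.3, 1.1)

From the two frames, the blue capsule sits at roughly (3.2, 1.4) before and (4.5, 2.5) after.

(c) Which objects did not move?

the orange cube and the cyan cylinder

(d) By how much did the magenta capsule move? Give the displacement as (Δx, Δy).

(0.0, 0.5)

The magenta capsule started near (7.3, 4.7) and ended near (7.3, 5.2).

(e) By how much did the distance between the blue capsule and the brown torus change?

-2.7

The distance was about 5.0 in the first image and 2.3 in the second, so they moved 2.7 units closer together.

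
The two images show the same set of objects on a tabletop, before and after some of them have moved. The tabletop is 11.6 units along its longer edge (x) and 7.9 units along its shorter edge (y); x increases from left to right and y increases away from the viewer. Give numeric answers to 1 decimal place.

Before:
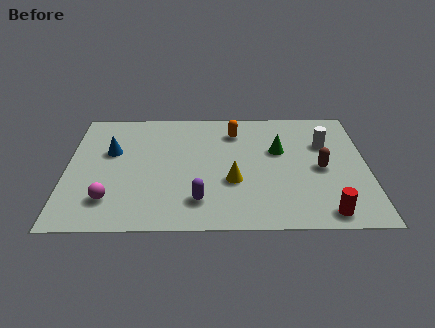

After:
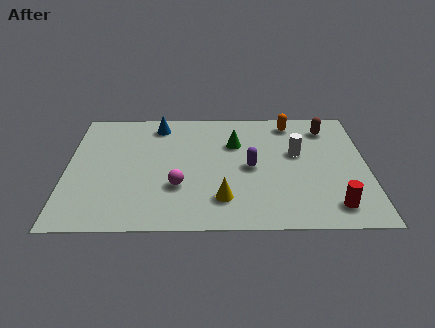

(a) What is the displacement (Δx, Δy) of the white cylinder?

(-1.1, -0.6)

The white cylinder was at about (10.0, 5.3) and moved to about (8.9, 4.7).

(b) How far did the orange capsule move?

2.3

The orange capsule was near (6.5, 6.2) before and (8.7, 6.8) after, so it travelled √(2.2² + 0.6²) ≈ 2.3 units.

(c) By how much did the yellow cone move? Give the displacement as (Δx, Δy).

(-0.4, -1.1)

The yellow cone was at about (6.4, 2.9) and moved to about (6.0, 1.8).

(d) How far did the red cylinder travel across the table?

0.5

The red cylinder moved from about (9.9, 0.9) to (10.2, 1.3), a distance of √(0.3² + 0.4²) ≈ 0.5.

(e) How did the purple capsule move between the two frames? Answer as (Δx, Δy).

(2.0, 2.1)

The purple capsule started near (5.1, 1.7) and ended near (7.1, 3.8).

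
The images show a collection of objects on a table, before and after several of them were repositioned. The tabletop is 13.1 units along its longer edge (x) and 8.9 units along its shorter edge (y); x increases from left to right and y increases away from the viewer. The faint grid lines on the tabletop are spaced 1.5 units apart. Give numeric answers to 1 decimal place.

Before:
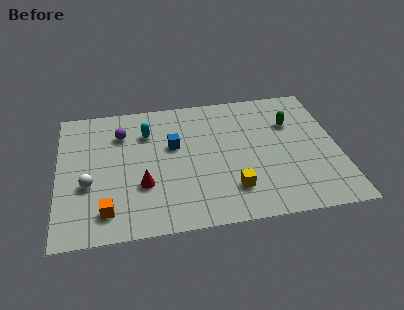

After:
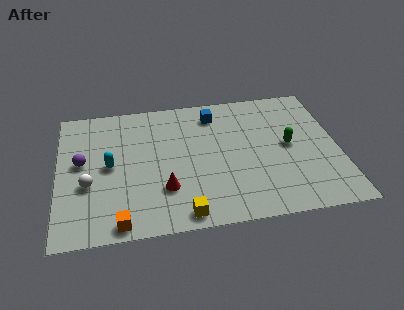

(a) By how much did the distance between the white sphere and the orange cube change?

+1.0

They were about 2.0 units apart before and 3.0 after — 1.0 units further apart.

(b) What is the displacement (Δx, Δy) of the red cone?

(1.0, -0.4)

The red cone was at about (3.9, 3.0) and moved to about (4.9, 2.6).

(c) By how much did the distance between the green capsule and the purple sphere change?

+1.7

Before: roughly 8.0 units apart; after: 9.7. That's 1.7 units further apart.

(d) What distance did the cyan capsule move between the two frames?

2.7

The cyan capsule was near (4.2, 6.5) before and (2.4, 4.5) after, so it travelled √(1.8² + 2.0²) ≈ 2.7 units.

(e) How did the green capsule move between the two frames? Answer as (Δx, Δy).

(-0.2, -1.5)

The green capsule started near (11.0, 6.1) and ended near (10.8, 4.6).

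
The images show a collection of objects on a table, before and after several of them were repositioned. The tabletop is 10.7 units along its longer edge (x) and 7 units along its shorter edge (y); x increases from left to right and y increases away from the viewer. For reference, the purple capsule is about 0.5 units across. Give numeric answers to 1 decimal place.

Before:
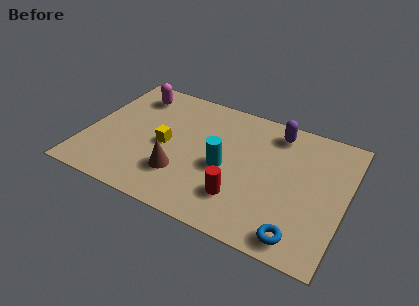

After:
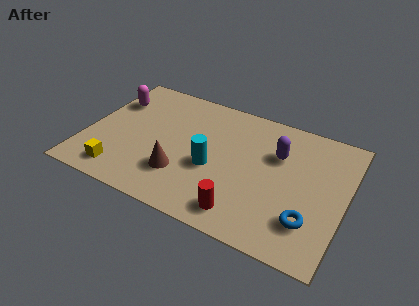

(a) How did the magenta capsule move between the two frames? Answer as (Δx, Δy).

(-0.8, -0.7)

The magenta capsule started near (1.6, 5.7) and ended near (0.8, 5.0).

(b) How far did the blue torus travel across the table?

0.9

The blue torus moved from about (9.1, 0.9) to (9.4, 1.8), a distance of √(0.3² + 0.9²) ≈ 0.9.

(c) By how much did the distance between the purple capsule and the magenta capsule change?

+1.0

Before: roughly 6.0 units apart; after: 7.0. That's 1.0 units further apart.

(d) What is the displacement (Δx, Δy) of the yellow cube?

(-1.6, -2.2)

The yellow cube started near (3.3, 3.3) and ended near (1.7, 1.1).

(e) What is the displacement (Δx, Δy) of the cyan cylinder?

(-0.5, -0.2)

From the two frames, the cyan cylinder sits at roughly (5.8, 3.1) before and (5.3, 2.9) after.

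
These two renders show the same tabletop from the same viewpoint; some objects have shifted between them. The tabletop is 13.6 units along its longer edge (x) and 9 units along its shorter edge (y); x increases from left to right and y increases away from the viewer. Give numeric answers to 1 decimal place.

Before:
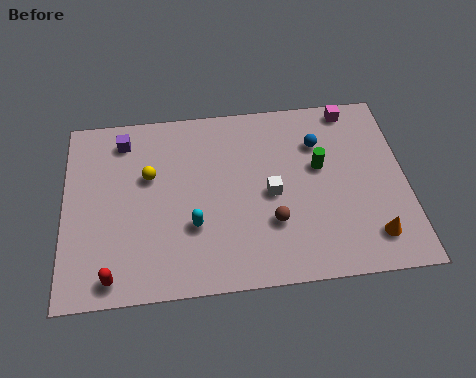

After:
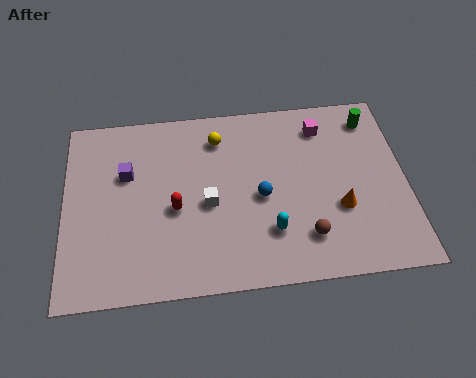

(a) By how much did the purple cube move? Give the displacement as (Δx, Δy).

(0.1, -1.7)

The purple cube started near (2.4, 7.5) and ended near (2.5, 5.8).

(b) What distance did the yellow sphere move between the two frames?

3.2

The yellow sphere was near (3.4, 5.6) before and (6.2, 7.2) after, so it travelled √(2.8² + 1.6²) ≈ 3.2 units.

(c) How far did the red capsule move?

3.8

The red capsule was near (1.9, 1.0) before and (4.4, 3.9) after, so it travelled √(2.5² + 2.9²) ≈ 3.8 units.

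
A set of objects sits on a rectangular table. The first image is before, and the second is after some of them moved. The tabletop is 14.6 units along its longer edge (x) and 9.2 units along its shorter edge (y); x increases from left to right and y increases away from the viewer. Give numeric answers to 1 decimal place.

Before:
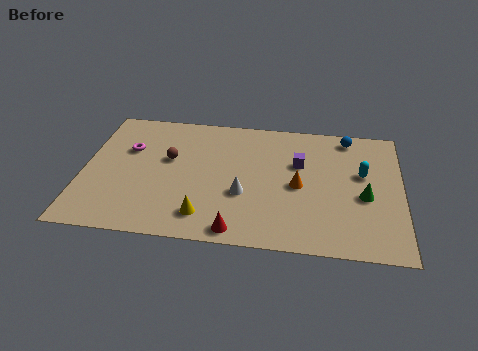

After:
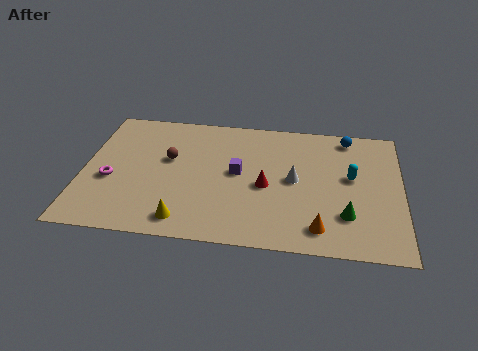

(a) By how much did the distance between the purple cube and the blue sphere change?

+2.8

The distance was about 3.1 in the first image and 5.9 in the second, so they moved 2.8 units further apart.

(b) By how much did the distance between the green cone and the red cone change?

-2.4

They were about 6.4 units apart before and 4.0 after — 2.4 units closer together.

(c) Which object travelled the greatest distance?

the red cone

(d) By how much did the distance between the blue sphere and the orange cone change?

+2.3

The distance was about 4.4 in the first image and 6.7 in the second, so they moved 2.3 units further apart.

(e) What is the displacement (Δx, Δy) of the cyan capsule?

(-0.5, -0.3)

From the two frames, the cyan capsule sits at roughly (12.8, 5.5) before and (12.3, 5.2) after.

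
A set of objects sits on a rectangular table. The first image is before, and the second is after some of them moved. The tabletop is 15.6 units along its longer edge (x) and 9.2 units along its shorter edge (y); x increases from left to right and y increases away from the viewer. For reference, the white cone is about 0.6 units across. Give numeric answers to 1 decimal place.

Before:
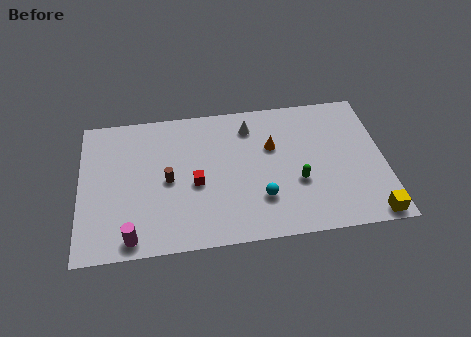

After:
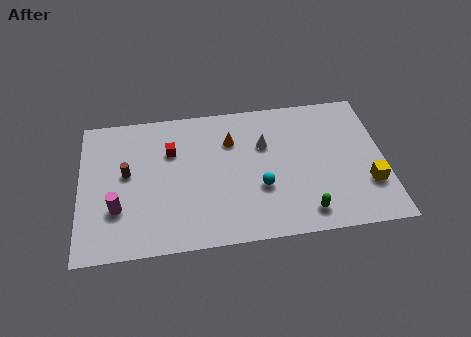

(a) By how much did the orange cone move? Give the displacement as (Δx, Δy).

(-2.1, 0.7)

The orange cone started near (9.9, 5.9) and ended near (7.8, 6.6).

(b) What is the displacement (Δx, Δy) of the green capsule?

(0.3, -2.0)

From the two frames, the green capsule sits at roughly (11.1, 3.4) before and (11.4, 1.4) after.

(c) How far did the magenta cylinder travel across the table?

2.0

From (2.6, 1.0) to (1.9, 2.9), the magenta cylinder covered √(0.7² + 1.9²) ≈ 2.0 units.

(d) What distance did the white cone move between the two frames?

1.5

The white cone was near (8.8, 7.4) before and (9.5, 6.1) after, so it travelled √(0.7² + 1.3²) ≈ 1.5 units.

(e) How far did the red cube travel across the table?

2.6

The red cube moved from about (5.9, 4.0) to (4.7, 6.3), a distance of √(1.2² + 2.3²) ≈ 2.6.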